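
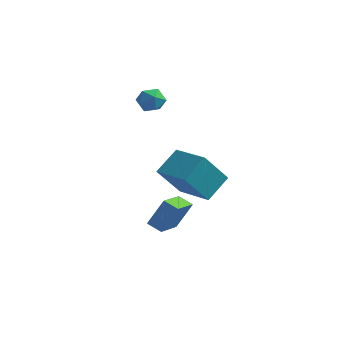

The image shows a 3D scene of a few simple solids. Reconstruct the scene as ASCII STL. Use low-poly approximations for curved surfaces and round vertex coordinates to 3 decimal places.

solid 
facet normal -0.866 0.455 -0.205
outer loop
vertex -1.482 2.334 0.208
vertex -0.681 3.144 -1.375
vertex -1.926 1.105 -0.645
endloop
endfacet
facet normal -0.411 -0.415 0.812
outer loop
vertex -0.159 0.176 -0.225
vertex -1.482 2.334 0.208
vertex -1.926 1.105 -0.645
endloop
endfacet
facet normal -0.866 0.455 -0.205
outer loop
vertex -1.926 1.105 -0.645
vertex -0.681 3.144 -1.375
vertex -1.125 1.915 -2.227
endloop
endfacet
facet normal -0.284 -0.787 -0.547
outer loop
vertex -1.125 1.915 -2.227
vertex -0.159 0.176 -0.225
vertex -1.926 1.105 -0.645
endloop
endfacet
facet normal 0.284 0.788 0.547
outer loop
vertex -1.482 2.334 0.208
vertex 1.086 2.215 -0.955
vertex -0.681 3.144 -1.375
endloop
endfacet
facet normal -0.411 -0.415 0.812
outer loop
vertex 0.285 1.405 0.627
vertex -1.482 2.334 0.208
vertex -0.159 0.176 -0.225
endloop
endfacet
facet normal 0.284 0.787 0.547
outer loop
vertex 0.285 1.405 0.627
vertex 1.086 2.215 -0.955
vertex -1.482 2.334 0.208
endloop
endfacet
facet normal 0.411 0.414 -0.812
outer loop
vertex -0.681 3.144 -1.375
vertex 1.086 2.215 -0.955
vertex -1.125 1.915 -2.227
endloop
endfacet
facet normal -0.284 -0.787 -0.547
outer loop
vertex 0.642 0.986 -1.808
vertex -0.159 0.176 -0.225
vertex -1.125 1.915 -2.227
endloop
endfacet
facet normal 0.411 0.415 -0.812
outer loop
vertex -1.125 1.915 -2.227
vertex 1.086 2.215 -0.955
vertex 0.642 0.986 -1.808
endloop
endfacet
facet normal 0.866 -0.455 0.205
outer loop
vertex 0.642 0.986 -1.808
vertex 0.285 1.405 0.627
vertex -0.159 0.176 -0.225
endloop
endfacet
facet normal 0.866 -0.455 0.205
outer loop
vertex 1.086 2.215 -0.955
vertex 0.285 1.405 0.627
vertex 0.642 0.986 -1.808
endloop
endfacet
facet normal -0.379 -0.338 -0.861
outer loop
vertex -1.411 0.437 -4.129
vertex -2.169 0.571 -3.848
vertex -1.367 2.059 -4.785
endloop
endfacet
facet normal 0.925 -0.164 -0.343
outer loop
vertex -0.771 2.589 -3.432
vertex -1.411 0.437 -4.129
vertex -1.367 2.059 -4.785
endloop
endfacet
facet normal -0.380 -0.337 -0.861
outer loop
vertex -1.367 2.059 -4.785
vertex -2.169 0.571 -3.848
vertex -2.125 2.193 -4.503
endloop
endfacet
facet normal 0.025 0.927 -0.374
outer loop
vertex -2.125 2.193 -4.503
vertex -0.771 2.589 -3.432
vertex -1.367 2.059 -4.785
endloop
endfacet
facet normal -0.025 -0.927 0.374
outer loop
vertex -1.411 0.437 -4.129
vertex -1.573 1.101 -2.495
vertex -2.169 0.571 -3.848
endloop
endfacet
facet normal 0.925 -0.164 -0.343
outer loop
vertex -0.815 0.967 -2.777
vertex -1.411 0.437 -4.129
vertex -0.771 2.589 -3.432
endloop
endfacet
facet normal -0.025 -0.927 0.374
outer loop
vertex -0.815 0.967 -2.777
vertex -1.573 1.101 -2.495
vertex -1.411 0.437 -4.129
endloop
endfacet
facet normal -0.925 0.164 0.343
outer loop
vertex -2.169 0.571 -3.848
vertex -1.573 1.101 -2.495
vertex -2.125 2.193 -4.503
endloop
endfacet
facet normal 0.025 0.927 -0.374
outer loop
vertex -1.529 2.723 -3.151
vertex -0.771 2.589 -3.432
vertex -2.125 2.193 -4.503
endloop
endfacet
facet normal -0.925 0.164 0.343
outer loop
vertex -2.125 2.193 -4.503
vertex -1.573 1.101 -2.495
vertex -1.529 2.723 -3.151
endloop
endfacet
facet normal 0.379 0.338 0.862
outer loop
vertex -1.529 2.723 -3.151
vertex -0.815 0.967 -2.777
vertex -0.771 2.589 -3.432
endloop
endfacet
facet normal 0.380 0.338 0.861
outer loop
vertex -1.573 1.101 -2.495
vertex -0.815 0.967 -2.777
vertex -1.529 2.723 -3.151
endloop
endfacet
facet normal -0.883 0.444 -0.152
outer loop
vertex -3.777 4.323 1.742
vertex -4.124 3.774 2.152
vertex -3.865 4.408 2.5
endloop
endfacet
facet normal -0.353 0.924 -0.145
outer loop
vertex -3.777 4.323 1.742
vertex -3.865 4.408 2.5
vertex -3.204 4.608 2.166
endloop
endfacet
facet normal 0.113 0.747 -0.655
outer loop
vertex -3.777 4.323 1.742
vertex -3.204 4.608 2.166
vertex -3.054 4.099 1.611
endloop
endfacet
facet normal -0.129 0.157 -0.979
outer loop
vertex -3.777 4.323 1.742
vertex -3.054 4.099 1.611
vertex -3.623 3.584 1.603
endloop
endfacet
facet normal -0.743 -0.029 -0.668
outer loop
vertex -3.777 4.323 1.742
vertex -3.623 3.584 1.603
vertex -4.124 3.774 2.152
endloop
endfacet
facet normal -0.020 0.874 0.485
outer loop
vertex -3.204 4.608 2.166
vertex -3.865 4.408 2.5
vertex -3.197 4.236 2.837
endloop
endfacet
facet normal -0.876 0.099 0.471
outer loop
vertex -3.865 4.408 2.5
vertex -4.124 3.774 2.152
vertex -3.766 3.721 2.829
endloop
endfacet
facet normal -0.651 -0.667 -0.363
outer loop
vertex -4.124 3.774 2.152
vertex -3.623 3.584 1.603
vertex -3.616 3.212 2.274
endloop
endfacet
facet normal 0.343 -0.365 -0.866
outer loop
vertex -3.623 3.584 1.603
vertex -3.054 4.099 1.611
vertex -2.955 3.412 1.94
endloop
endfacet
facet normal 0.733 0.588 -0.342
outer loop
vertex -3.054 4.099 1.611
vertex -3.204 4.608 2.166
vertex -2.696 4.046 2.288
endloop
endfacet
facet normal 0.129 -0.157 0.979
outer loop
vertex -3.043 3.497 2.698
vertex -3.197 4.236 2.837
vertex -3.766 3.721 2.829
endloop
endfacet
facet normal -0.113 -0.747 0.655
outer loop
vertex -3.043 3.497 2.698
vertex -3.766 3.721 2.829
vertex -3.616 3.212 2.274
endloop
endfacet
facet normal 0.353 -0.924 0.145
outer loop
vertex -3.043 3.497 2.698
vertex -3.616 3.212 2.274
vertex -2.955 3.412 1.94
endloop
endfacet
facet normal 0.883 -0.444 0.152
outer loop
vertex -3.043 3.497 2.698
vertex -2.955 3.412 1.94
vertex -2.696 4.046 2.288
endloop
endfacet
facet normal 0.743 0.029 0.668
outer loop
vertex -3.043 3.497 2.698
vertex -2.696 4.046 2.288
vertex -3.197 4.236 2.837
endloop
endfacet
facet normal -0.343 0.365 0.866
outer loop
vertex -3.766 3.721 2.829
vertex -3.197 4.236 2.837
vertex -3.865 4.408 2.5
endloop
endfacet
facet normal -0.733 -0.588 0.342
outer loop
vertex -3.616 3.212 2.274
vertex -3.766 3.721 2.829
vertex -4.124 3.774 2.152
endloop
endfacet
facet normal 0.020 -0.874 -0.485
outer loop
vertex -2.955 3.412 1.94
vertex -3.616 3.212 2.274
vertex -3.623 3.584 1.603
endloop
endfacet
facet normal 0.876 -0.099 -0.471
outer loop
vertex -2.696 4.046 2.288
vertex -2.955 3.412 1.94
vertex -3.054 4.099 1.611
endloop
endfacet
facet normal 0.651 0.667 0.363
outer loop
vertex -3.197 4.236 2.837
vertex -2.696 4.046 2.288
vertex -3.204 4.608 2.166
endloop
endfacet

endsolid


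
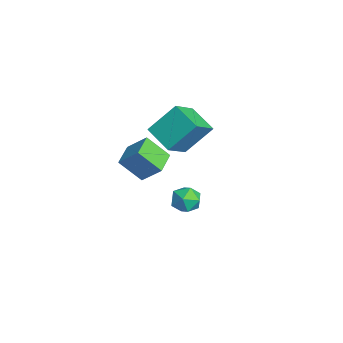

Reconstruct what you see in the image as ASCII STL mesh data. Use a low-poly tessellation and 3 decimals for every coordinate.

solid 
facet normal -0.593 0.580 -0.558
outer loop
vertex -4.736 2.384 1.869
vertex -3.376 3.133 1.202
vertex -4.698 0.997 0.388
endloop
endfacet
facet normal -0.805 -0.443 0.395
outer loop
vertex -3.624 -0.053 1.398
vertex -4.736 2.384 1.869
vertex -4.698 0.997 0.388
endloop
endfacet
facet normal -0.594 0.580 -0.558
outer loop
vertex -4.698 0.997 0.388
vertex -3.376 3.133 1.202
vertex -3.339 1.746 -0.279
endloop
endfacet
facet normal 0.018 -0.683 -0.730
outer loop
vertex -3.339 1.746 -0.279
vertex -3.624 -0.053 1.398
vertex -4.698 0.997 0.388
endloop
endfacet
facet normal -0.018 0.683 0.730
outer loop
vertex -4.736 2.384 1.869
vertex -2.302 2.083 2.212
vertex -3.376 3.133 1.202
endloop
endfacet
facet normal -0.804 -0.443 0.395
outer loop
vertex -3.661 1.334 2.879
vertex -4.736 2.384 1.869
vertex -3.624 -0.053 1.398
endloop
endfacet
facet normal -0.018 0.683 0.730
outer loop
vertex -3.661 1.334 2.879
vertex -2.302 2.083 2.212
vertex -4.736 2.384 1.869
endloop
endfacet
facet normal 0.805 0.443 -0.395
outer loop
vertex -3.376 3.133 1.202
vertex -2.302 2.083 2.212
vertex -3.339 1.746 -0.279
endloop
endfacet
facet normal 0.018 -0.683 -0.730
outer loop
vertex -2.264 0.696 0.731
vertex -3.624 -0.053 1.398
vertex -3.339 1.746 -0.279
endloop
endfacet
facet normal 0.804 0.444 -0.395
outer loop
vertex -3.339 1.746 -0.279
vertex -2.302 2.083 2.212
vertex -2.264 0.696 0.731
endloop
endfacet
facet normal 0.593 -0.580 0.558
outer loop
vertex -2.264 0.696 0.731
vertex -3.661 1.334 2.879
vertex -3.624 -0.053 1.398
endloop
endfacet
facet normal 0.594 -0.580 0.558
outer loop
vertex -2.302 2.083 2.212
vertex -3.661 1.334 2.879
vertex -2.264 0.696 0.731
endloop
endfacet
facet normal -0.970 -0.117 -0.211
outer loop
vertex 1.783 0.896 0.029
vertex 1.826 0.112 0.265
vertex 1.637 0.695 0.81
endloop
endfacet
facet normal -0.832 0.555 -0.013
outer loop
vertex 1.783 0.896 0.029
vertex 1.637 0.695 0.81
vertex 2.083 1.36 0.635
endloop
endfacet
facet normal -0.342 0.820 -0.459
outer loop
vertex 1.783 0.896 0.029
vertex 2.083 1.36 0.635
vertex 2.548 1.189 -0.018
endloop
endfacet
facet normal -0.177 0.312 -0.934
outer loop
vertex 1.783 0.896 0.029
vertex 2.548 1.189 -0.018
vertex 2.39 0.417 -0.246
endloop
endfacet
facet normal -0.564 -0.266 -0.782
outer loop
vertex 1.783 0.896 0.029
vertex 2.39 0.417 -0.246
vertex 1.826 0.112 0.265
endloop
endfacet
facet normal -0.549 0.537 0.641
outer loop
vertex 2.083 1.36 0.635
vertex 1.637 0.695 0.81
vertex 2.31 0.863 1.246
endloop
endfacet
facet normal -0.773 -0.549 0.319
outer loop
vertex 1.637 0.695 0.81
vertex 1.826 0.112 0.265
vertex 2.152 0.091 1.018
endloop
endfacet
facet normal -0.116 -0.791 -0.600
outer loop
vertex 1.826 0.112 0.265
vertex 2.39 0.417 -0.246
vertex 2.617 -0.08 0.365
endloop
endfacet
facet normal 0.512 0.145 -0.847
outer loop
vertex 2.39 0.417 -0.246
vertex 2.548 1.189 -0.018
vertex 3.063 0.585 0.19
endloop
endfacet
facet normal 0.245 0.966 -0.079
outer loop
vertex 2.548 1.189 -0.018
vertex 2.083 1.36 0.635
vertex 2.874 1.168 0.735
endloop
endfacet
facet normal 0.177 -0.312 0.934
outer loop
vertex 2.917 0.384 0.971
vertex 2.31 0.863 1.246
vertex 2.152 0.091 1.018
endloop
endfacet
facet normal 0.342 -0.820 0.459
outer loop
vertex 2.917 0.384 0.971
vertex 2.152 0.091 1.018
vertex 2.617 -0.08 0.365
endloop
endfacet
facet normal 0.832 -0.555 0.013
outer loop
vertex 2.917 0.384 0.971
vertex 2.617 -0.08 0.365
vertex 3.063 0.585 0.19
endloop
endfacet
facet normal 0.970 0.117 0.211
outer loop
vertex 2.917 0.384 0.971
vertex 3.063 0.585 0.19
vertex 2.874 1.168 0.735
endloop
endfacet
facet normal 0.564 0.266 0.782
outer loop
vertex 2.917 0.384 0.971
vertex 2.874 1.168 0.735
vertex 2.31 0.863 1.246
endloop
endfacet
facet normal -0.512 -0.145 0.847
outer loop
vertex 2.152 0.091 1.018
vertex 2.31 0.863 1.246
vertex 1.637 0.695 0.81
endloop
endfacet
facet normal -0.245 -0.966 0.079
outer loop
vertex 2.617 -0.08 0.365
vertex 2.152 0.091 1.018
vertex 1.826 0.112 0.265
endloop
endfacet
facet normal 0.549 -0.537 -0.641
outer loop
vertex 3.063 0.585 0.19
vertex 2.617 -0.08 0.365
vertex 2.39 0.417 -0.246
endloop
endfacet
facet normal 0.773 0.549 -0.319
outer loop
vertex 2.874 1.168 0.735
vertex 3.063 0.585 0.19
vertex 2.548 1.189 -0.018
endloop
endfacet
facet normal 0.116 0.791 0.600
outer loop
vertex 2.31 0.863 1.246
vertex 2.874 1.168 0.735
vertex 2.083 1.36 0.635
endloop
endfacet
facet normal -0.878 0.460 0.135
outer loop
vertex -4.829 -0.855 -0.585
vertex -4.223 0.01 0.409
vertex -4.443 0.224 -1.758
endloop
endfacet
facet normal -0.418 -0.596 -0.686
outer loop
vertex -3.197 -0.43 -1.949
vertex -4.829 -0.855 -0.585
vertex -4.443 0.224 -1.758
endloop
endfacet
facet normal -0.877 0.461 0.135
outer loop
vertex -4.443 0.224 -1.758
vertex -4.223 0.01 0.409
vertex -3.837 1.088 -0.764
endloop
endfacet
facet normal 0.236 0.658 -0.715
outer loop
vertex -3.837 1.088 -0.764
vertex -3.197 -0.43 -1.949
vertex -4.443 0.224 -1.758
endloop
endfacet
facet normal -0.235 -0.658 0.716
outer loop
vertex -4.829 -0.855 -0.585
vertex -2.977 -0.644 0.218
vertex -4.223 0.01 0.409
endloop
endfacet
facet normal -0.418 -0.596 -0.686
outer loop
vertex -3.583 -1.508 -0.776
vertex -4.829 -0.855 -0.585
vertex -3.197 -0.43 -1.949
endloop
endfacet
facet normal -0.235 -0.658 0.715
outer loop
vertex -3.583 -1.508 -0.776
vertex -2.977 -0.644 0.218
vertex -4.829 -0.855 -0.585
endloop
endfacet
facet normal 0.418 0.596 0.685
outer loop
vertex -4.223 0.01 0.409
vertex -2.977 -0.644 0.218
vertex -3.837 1.088 -0.764
endloop
endfacet
facet normal 0.235 0.658 -0.716
outer loop
vertex -2.591 0.435 -0.955
vertex -3.197 -0.43 -1.949
vertex -3.837 1.088 -0.764
endloop
endfacet
facet normal 0.418 0.596 0.686
outer loop
vertex -3.837 1.088 -0.764
vertex -2.977 -0.644 0.218
vertex -2.591 0.435 -0.955
endloop
endfacet
facet normal 0.877 -0.460 -0.134
outer loop
vertex -2.591 0.435 -0.955
vertex -3.583 -1.508 -0.776
vertex -3.197 -0.43 -1.949
endloop
endfacet
facet normal 0.877 -0.460 -0.135
outer loop
vertex -2.977 -0.644 0.218
vertex -3.583 -1.508 -0.776
vertex -2.591 0.435 -0.955
endloop
endfacet

endsolid


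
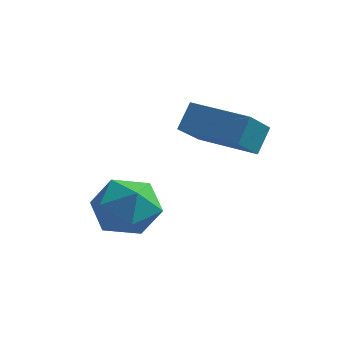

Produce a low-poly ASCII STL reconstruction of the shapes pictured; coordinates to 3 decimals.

solid 
facet normal -0.911 0.353 -0.211
outer loop
vertex -0.215 -0.919 -2.929
vertex -0.686 -1.599 -2.032
vertex -0.3 -0.465 -1.801
endloop
endfacet
facet normal -0.410 0.835 -0.367
outer loop
vertex -0.215 -0.919 -2.929
vertex -0.3 -0.465 -1.801
vertex 0.703 -0.265 -2.465
endloop
endfacet
facet normal 0.038 0.542 -0.839
outer loop
vertex -0.215 -0.919 -2.929
vertex 0.703 -0.265 -2.465
vertex 0.938 -1.275 -3.107
endloop
endfacet
facet normal -0.188 -0.120 -0.975
outer loop
vertex -0.215 -0.919 -2.929
vertex 0.938 -1.275 -3.107
vertex 0.08 -2.1 -2.84
endloop
endfacet
facet normal -0.774 -0.238 -0.587
outer loop
vertex -0.215 -0.919 -2.929
vertex 0.08 -2.1 -2.84
vertex -0.686 -1.599 -2.032
endloop
endfacet
facet normal -0.042 0.972 0.229
outer loop
vertex 0.703 -0.265 -2.465
vertex -0.3 -0.465 -1.801
vertex 0.8 -0.54 -1.28
endloop
endfacet
facet normal -0.855 0.193 0.482
outer loop
vertex -0.3 -0.465 -1.801
vertex -0.686 -1.599 -2.032
vertex -0.058 -1.365 -1.013
endloop
endfacet
facet normal -0.632 -0.764 -0.126
outer loop
vertex -0.686 -1.599 -2.032
vertex 0.08 -2.1 -2.84
vertex 0.177 -2.375 -1.655
endloop
endfacet
facet normal 0.318 -0.575 -0.754
outer loop
vertex 0.08 -2.1 -2.84
vertex 0.938 -1.275 -3.107
vertex 1.18 -2.175 -2.319
endloop
endfacet
facet normal 0.682 0.499 -0.535
outer loop
vertex 0.938 -1.275 -3.107
vertex 0.703 -0.265 -2.465
vertex 1.566 -1.041 -2.088
endloop
endfacet
facet normal 0.188 0.120 0.975
outer loop
vertex 1.095 -1.721 -1.191
vertex 0.8 -0.54 -1.28
vertex -0.058 -1.365 -1.013
endloop
endfacet
facet normal -0.038 -0.542 0.839
outer loop
vertex 1.095 -1.721 -1.191
vertex -0.058 -1.365 -1.013
vertex 0.177 -2.375 -1.655
endloop
endfacet
facet normal 0.410 -0.835 0.367
outer loop
vertex 1.095 -1.721 -1.191
vertex 0.177 -2.375 -1.655
vertex 1.18 -2.175 -2.319
endloop
endfacet
facet normal 0.911 -0.353 0.211
outer loop
vertex 1.095 -1.721 -1.191
vertex 1.18 -2.175 -2.319
vertex 1.566 -1.041 -2.088
endloop
endfacet
facet normal 0.774 0.238 0.587
outer loop
vertex 1.095 -1.721 -1.191
vertex 1.566 -1.041 -2.088
vertex 0.8 -0.54 -1.28
endloop
endfacet
facet normal -0.318 0.575 0.754
outer loop
vertex -0.058 -1.365 -1.013
vertex 0.8 -0.54 -1.28
vertex -0.3 -0.465 -1.801
endloop
endfacet
facet normal -0.682 -0.499 0.535
outer loop
vertex 0.177 -2.375 -1.655
vertex -0.058 -1.365 -1.013
vertex -0.686 -1.599 -2.032
endloop
endfacet
facet normal 0.042 -0.972 -0.229
outer loop
vertex 1.18 -2.175 -2.319
vertex 0.177 -2.375 -1.655
vertex 0.08 -2.1 -2.84
endloop
endfacet
facet normal 0.855 -0.193 -0.482
outer loop
vertex 1.566 -1.041 -2.088
vertex 1.18 -2.175 -2.319
vertex 0.938 -1.275 -3.107
endloop
endfacet
facet normal 0.632 0.764 0.126
outer loop
vertex 0.8 -0.54 -1.28
vertex 1.566 -1.041 -2.088
vertex 0.703 -0.265 -2.465
endloop
endfacet
facet normal -0.993 -0.030 0.117
outer loop
vertex 1.542 -0.167 1.027
vertex 1.635 0.433 1.969
vertex 1.38 1.386 0.054
endloop
endfacet
facet normal -0.084 -0.535 -0.840
outer loop
vertex 3.425 1.447 -0.189
vertex 1.542 -0.167 1.027
vertex 1.38 1.386 0.054
endloop
endfacet
facet normal -0.993 -0.030 0.117
outer loop
vertex 1.38 1.386 0.054
vertex 1.635 0.433 1.969
vertex 1.473 1.986 0.995
endloop
endfacet
facet normal -0.088 0.844 -0.529
outer loop
vertex 1.473 1.986 0.995
vertex 3.425 1.447 -0.189
vertex 1.38 1.386 0.054
endloop
endfacet
facet normal 0.088 -0.844 0.529
outer loop
vertex 1.542 -0.167 1.027
vertex 3.68 0.494 1.726
vertex 1.635 0.433 1.969
endloop
endfacet
facet normal -0.083 -0.536 -0.840
outer loop
vertex 3.587 -0.106 0.785
vertex 1.542 -0.167 1.027
vertex 3.425 1.447 -0.189
endloop
endfacet
facet normal 0.088 -0.844 0.529
outer loop
vertex 3.587 -0.106 0.785
vertex 3.68 0.494 1.726
vertex 1.542 -0.167 1.027
endloop
endfacet
facet normal 0.084 0.536 0.840
outer loop
vertex 1.635 0.433 1.969
vertex 3.68 0.494 1.726
vertex 1.473 1.986 0.995
endloop
endfacet
facet normal -0.088 0.844 -0.529
outer loop
vertex 3.518 2.047 0.753
vertex 3.425 1.447 -0.189
vertex 1.473 1.986 0.995
endloop
endfacet
facet normal 0.083 0.535 0.841
outer loop
vertex 1.473 1.986 0.995
vertex 3.68 0.494 1.726
vertex 3.518 2.047 0.753
endloop
endfacet
facet normal 0.993 0.030 -0.117
outer loop
vertex 3.518 2.047 0.753
vertex 3.587 -0.106 0.785
vertex 3.425 1.447 -0.189
endloop
endfacet
facet normal 0.993 0.030 -0.117
outer loop
vertex 3.68 0.494 1.726
vertex 3.587 -0.106 0.785
vertex 3.518 2.047 0.753
endloop
endfacet

endsolid


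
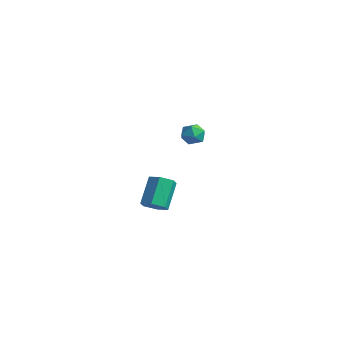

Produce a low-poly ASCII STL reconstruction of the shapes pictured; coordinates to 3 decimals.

solid 
facet normal 0.326 -0.540 -0.775
outer loop
vertex -2.653 -1.068 -3.698
vertex -3.352 -1.219 -3.887
vertex -3.016 -0.62 -4.163
endloop
endfacet
facet normal 0.809 0.584 -0.068
outer loop
vertex -2.653 -1.068 -3.698
vertex -3.016 -0.62 -4.163
vertex -3.228 -0.111 -2.325
endloop
endfacet
facet normal 0.809 0.584 -0.068
outer loop
vertex -3.228 -0.111 -2.325
vertex -3.016 -0.62 -4.163
vertex -3.591 0.337 -2.79
endloop
endfacet
facet normal -0.324 0.542 0.775
outer loop
vertex -3.228 -0.111 -2.325
vertex -3.591 0.337 -2.79
vertex -3.928 -0.261 -2.513
endloop
endfacet
facet normal 0.325 -0.540 -0.776
outer loop
vertex -3.016 -0.62 -4.163
vertex -3.352 -1.219 -3.887
vertex -3.715 -0.771 -4.351
endloop
endfacet
facet normal -0.021 0.816 -0.578
outer loop
vertex -3.016 -0.62 -4.163
vertex -3.715 -0.771 -4.351
vertex -3.591 0.337 -2.79
endloop
endfacet
facet normal -0.021 0.816 -0.578
outer loop
vertex -3.591 0.337 -2.79
vertex -3.715 -0.771 -4.351
vertex -4.29 0.186 -2.978
endloop
endfacet
facet normal -0.325 0.542 0.775
outer loop
vertex -3.591 0.337 -2.79
vertex -4.29 0.186 -2.978
vertex -3.928 -0.261 -2.513
endloop
endfacet
facet normal 0.324 -0.541 -0.776
outer loop
vertex -3.715 -0.771 -4.351
vertex -3.352 -1.219 -3.887
vertex -4.052 -1.369 -4.075
endloop
endfacet
facet normal -0.829 0.232 -0.509
outer loop
vertex -3.715 -0.771 -4.351
vertex -4.052 -1.369 -4.075
vertex -4.29 0.186 -2.978
endloop
endfacet
facet normal -0.829 0.232 -0.509
outer loop
vertex -4.29 0.186 -2.978
vertex -4.052 -1.369 -4.075
vertex -4.627 -0.412 -2.702
endloop
endfacet
facet normal -0.326 0.542 0.775
outer loop
vertex -4.29 0.186 -2.978
vertex -4.627 -0.412 -2.702
vertex -3.928 -0.261 -2.513
endloop
endfacet
facet normal 0.324 -0.542 -0.775
outer loop
vertex -4.052 -1.369 -4.075
vertex -3.352 -1.219 -3.887
vertex -3.689 -1.817 -3.61
endloop
endfacet
facet normal -0.809 -0.584 0.068
outer loop
vertex -4.052 -1.369 -4.075
vertex -3.689 -1.817 -3.61
vertex -4.627 -0.412 -2.702
endloop
endfacet
facet normal -0.809 -0.584 0.068
outer loop
vertex -4.627 -0.412 -2.702
vertex -3.689 -1.817 -3.61
vertex -4.264 -0.86 -2.237
endloop
endfacet
facet normal -0.326 0.540 0.775
outer loop
vertex -4.627 -0.412 -2.702
vertex -4.264 -0.86 -2.237
vertex -3.928 -0.261 -2.513
endloop
endfacet
facet normal 0.325 -0.542 -0.775
outer loop
vertex -3.689 -1.817 -3.61
vertex -3.352 -1.219 -3.887
vertex -2.99 -1.666 -3.422
endloop
endfacet
facet normal 0.021 -0.816 0.578
outer loop
vertex -3.689 -1.817 -3.61
vertex -2.99 -1.666 -3.422
vertex -4.264 -0.86 -2.237
endloop
endfacet
facet normal 0.021 -0.816 0.578
outer loop
vertex -4.264 -0.86 -2.237
vertex -2.99 -1.666 -3.422
vertex -3.565 -0.709 -2.049
endloop
endfacet
facet normal -0.325 0.540 0.776
outer loop
vertex -4.264 -0.86 -2.237
vertex -3.565 -0.709 -2.049
vertex -3.928 -0.261 -2.513
endloop
endfacet
facet normal 0.326 -0.542 -0.775
outer loop
vertex -2.99 -1.666 -3.422
vertex -3.352 -1.219 -3.887
vertex -2.653 -1.068 -3.698
endloop
endfacet
facet normal 0.829 -0.232 0.509
outer loop
vertex -2.99 -1.666 -3.422
vertex -2.653 -1.068 -3.698
vertex -3.565 -0.709 -2.049
endloop
endfacet
facet normal 0.829 -0.232 0.509
outer loop
vertex -3.565 -0.709 -2.049
vertex -2.653 -1.068 -3.698
vertex -3.228 -0.111 -2.325
endloop
endfacet
facet normal -0.324 0.541 0.776
outer loop
vertex -3.565 -0.709 -2.049
vertex -3.228 -0.111 -2.325
vertex -3.928 -0.261 -2.513
endloop
endfacet
facet normal -0.993 -0.115 -0.039
outer loop
vertex 0.884 -2.179 3.01
vertex 0.966 -2.808 2.785
vertex 0.926 -2.69 3.446
endloop
endfacet
facet normal -0.809 0.341 0.478
outer loop
vertex 0.884 -2.179 3.01
vertex 0.926 -2.69 3.446
vertex 1.245 -2.111 3.573
endloop
endfacet
facet normal -0.445 0.878 0.179
outer loop
vertex 0.884 -2.179 3.01
vertex 1.245 -2.111 3.573
vertex 1.482 -1.872 2.99
endloop
endfacet
facet normal -0.403 0.752 -0.522
outer loop
vertex 0.884 -2.179 3.01
vertex 1.482 -1.872 2.99
vertex 1.309 -2.303 2.503
endloop
endfacet
facet normal -0.742 0.138 -0.656
outer loop
vertex 0.884 -2.179 3.01
vertex 1.309 -2.303 2.503
vertex 0.966 -2.808 2.785
endloop
endfacet
facet normal -0.373 0.002 0.928
outer loop
vertex 1.245 -2.111 3.573
vertex 0.926 -2.69 3.446
vertex 1.551 -2.697 3.697
endloop
endfacet
facet normal -0.668 -0.739 0.091
outer loop
vertex 0.926 -2.69 3.446
vertex 0.966 -2.808 2.785
vertex 1.378 -3.128 3.21
endloop
endfacet
facet normal -0.262 -0.329 -0.907
outer loop
vertex 0.966 -2.808 2.785
vertex 1.309 -2.303 2.503
vertex 1.615 -2.889 2.627
endloop
endfacet
facet normal 0.285 0.665 -0.690
outer loop
vertex 1.309 -2.303 2.503
vertex 1.482 -1.872 2.99
vertex 1.934 -2.31 2.754
endloop
endfacet
facet normal 0.217 0.869 0.444
outer loop
vertex 1.482 -1.872 2.99
vertex 1.245 -2.111 3.573
vertex 1.894 -2.192 3.415
endloop
endfacet
facet normal 0.403 -0.752 0.522
outer loop
vertex 1.976 -2.821 3.19
vertex 1.551 -2.697 3.697
vertex 1.378 -3.128 3.21
endloop
endfacet
facet normal 0.445 -0.878 -0.179
outer loop
vertex 1.976 -2.821 3.19
vertex 1.378 -3.128 3.21
vertex 1.615 -2.889 2.627
endloop
endfacet
facet normal 0.809 -0.341 -0.478
outer loop
vertex 1.976 -2.821 3.19
vertex 1.615 -2.889 2.627
vertex 1.934 -2.31 2.754
endloop
endfacet
facet normal 0.993 0.115 0.039
outer loop
vertex 1.976 -2.821 3.19
vertex 1.934 -2.31 2.754
vertex 1.894 -2.192 3.415
endloop
endfacet
facet normal 0.742 -0.138 0.656
outer loop
vertex 1.976 -2.821 3.19
vertex 1.894 -2.192 3.415
vertex 1.551 -2.697 3.697
endloop
endfacet
facet normal -0.285 -0.665 0.690
outer loop
vertex 1.378 -3.128 3.21
vertex 1.551 -2.697 3.697
vertex 0.926 -2.69 3.446
endloop
endfacet
facet normal -0.217 -0.869 -0.444
outer loop
vertex 1.615 -2.889 2.627
vertex 1.378 -3.128 3.21
vertex 0.966 -2.808 2.785
endloop
endfacet
facet normal 0.373 -0.002 -0.928
outer loop
vertex 1.934 -2.31 2.754
vertex 1.615 -2.889 2.627
vertex 1.309 -2.303 2.503
endloop
endfacet
facet normal 0.668 0.739 -0.091
outer loop
vertex 1.894 -2.192 3.415
vertex 1.934 -2.31 2.754
vertex 1.482 -1.872 2.99
endloop
endfacet
facet normal 0.262 0.329 0.907
outer loop
vertex 1.551 -2.697 3.697
vertex 1.894 -2.192 3.415
vertex 1.245 -2.111 3.573
endloop
endfacet

endsolid


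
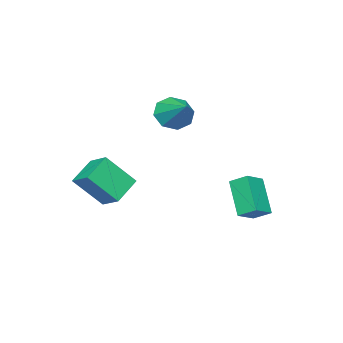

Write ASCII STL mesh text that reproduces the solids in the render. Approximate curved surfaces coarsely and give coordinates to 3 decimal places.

solid 
facet normal -0.426 -0.746 -0.511
outer loop
vertex -0.263 -0.365 0.72
vertex -0.483 -0.71 1.407
vertex -0.815 -0.179 0.909
endloop
endfacet
facet normal 0.130 0.870 -0.476
outer loop
vertex -0.263 -0.365 0.72
vertex -0.815 -0.179 0.909
vertex 0.123 0.35 2.133
endloop
endfacet
facet normal -0.427 -0.746 -0.511
outer loop
vertex -0.815 -0.179 0.909
vertex -0.483 -0.71 1.407
vertex -1.172 -0.304 1.39
endloop
endfacet
facet normal -0.416 0.906 -0.073
outer loop
vertex -0.815 -0.179 0.909
vertex -1.172 -0.304 1.39
vertex 0.123 0.35 2.133
endloop
endfacet
facet normal -0.427 -0.746 -0.511
outer loop
vertex -1.172 -0.304 1.39
vertex -0.483 -0.71 1.407
vertex -1.126 -0.667 1.881
endloop
endfacet
facet normal -0.603 0.614 0.510
outer loop
vertex -1.172 -0.304 1.39
vertex -1.126 -0.667 1.881
vertex 0.123 0.35 2.133
endloop
endfacet
facet normal -0.426 -0.747 -0.511
outer loop
vertex -1.126 -0.667 1.881
vertex -0.483 -0.71 1.407
vertex -0.703 -1.055 2.095
endloop
endfacet
facet normal -0.322 0.164 0.933
outer loop
vertex -1.126 -0.667 1.881
vertex -0.703 -1.055 2.095
vertex 0.123 0.35 2.133
endloop
endfacet
facet normal -0.426 -0.747 -0.511
outer loop
vertex -0.703 -1.055 2.095
vertex -0.483 -0.71 1.407
vertex -0.151 -1.241 1.906
endloop
endfacet
facet normal 0.264 -0.181 0.948
outer loop
vertex -0.703 -1.055 2.095
vertex -0.151 -1.241 1.906
vertex 0.123 0.35 2.133
endloop
endfacet
facet normal -0.426 -0.747 -0.511
outer loop
vertex -0.151 -1.241 1.906
vertex -0.483 -0.71 1.407
vertex 0.207 -1.115 1.424
endloop
endfacet
facet normal 0.810 -0.217 0.545
outer loop
vertex -0.151 -1.241 1.906
vertex 0.207 -1.115 1.424
vertex 0.123 0.35 2.133
endloop
endfacet
facet normal -0.426 -0.747 -0.510
outer loop
vertex 0.207 -1.115 1.424
vertex -0.483 -0.71 1.407
vertex 0.16 -0.753 0.933
endloop
endfacet
facet normal 0.996 0.076 -0.039
outer loop
vertex 0.207 -1.115 1.424
vertex 0.16 -0.753 0.933
vertex 0.123 0.35 2.133
endloop
endfacet
facet normal -0.427 -0.746 -0.511
outer loop
vertex 0.16 -0.753 0.933
vertex -0.483 -0.71 1.407
vertex -0.263 -0.365 0.72
endloop
endfacet
facet normal 0.715 0.526 -0.461
outer loop
vertex 0.16 -0.753 0.933
vertex -0.263 -0.365 0.72
vertex 0.123 0.35 2.133
endloop
endfacet
facet normal -0.389 -0.517 0.762
outer loop
vertex -1.247 1.245 -1.801
vertex -1.387 1.954 -1.392
vertex -2.134 1.307 -2.212
endloop
endfacet
facet normal 0.169 -0.854 -0.493
outer loop
vertex -1.473 2.186 -3.508
vertex -1.247 1.245 -1.801
vertex -2.134 1.307 -2.212
endloop
endfacet
facet normal -0.389 -0.517 0.762
outer loop
vertex -2.134 1.307 -2.212
vertex -1.387 1.954 -1.392
vertex -2.274 2.016 -1.803
endloop
endfacet
facet normal -0.906 0.063 -0.419
outer loop
vertex -2.274 2.016 -1.803
vertex -1.473 2.186 -3.508
vertex -2.134 1.307 -2.212
endloop
endfacet
facet normal 0.906 -0.063 0.419
outer loop
vertex -1.247 1.245 -1.801
vertex -0.726 2.833 -2.688
vertex -1.387 1.954 -1.392
endloop
endfacet
facet normal 0.169 -0.854 -0.493
outer loop
vertex -0.586 2.124 -3.097
vertex -1.247 1.245 -1.801
vertex -1.473 2.186 -3.508
endloop
endfacet
facet normal 0.906 -0.063 0.419
outer loop
vertex -0.586 2.124 -3.097
vertex -0.726 2.833 -2.688
vertex -1.247 1.245 -1.801
endloop
endfacet
facet normal -0.169 0.854 0.493
outer loop
vertex -1.387 1.954 -1.392
vertex -0.726 2.833 -2.688
vertex -2.274 2.016 -1.803
endloop
endfacet
facet normal -0.906 0.063 -0.419
outer loop
vertex -1.613 2.895 -3.099
vertex -1.473 2.186 -3.508
vertex -2.274 2.016 -1.803
endloop
endfacet
facet normal -0.169 0.854 0.493
outer loop
vertex -2.274 2.016 -1.803
vertex -0.726 2.833 -2.688
vertex -1.613 2.895 -3.099
endloop
endfacet
facet normal 0.389 0.517 -0.762
outer loop
vertex -1.613 2.895 -3.099
vertex -0.586 2.124 -3.097
vertex -1.473 2.186 -3.508
endloop
endfacet
facet normal 0.389 0.517 -0.762
outer loop
vertex -0.726 2.833 -2.688
vertex -0.586 2.124 -3.097
vertex -1.613 2.895 -3.099
endloop
endfacet
facet normal -0.863 -0.054 0.502
outer loop
vertex 2.629 -1.338 -0.034
vertex 1.879 -0.559 -1.241
vertex 2.424 -2.23 -0.483
endloop
endfacet
facet normal 0.462 -0.481 0.745
outer loop
vertex 3.521 -2.161 -1.119
vertex 2.629 -1.338 -0.034
vertex 2.424 -2.23 -0.483
endloop
endfacet
facet normal -0.864 -0.055 0.501
outer loop
vertex 2.424 -2.23 -0.483
vertex 1.879 -0.559 -1.241
vertex 1.675 -1.452 -1.69
endloop
endfacet
facet normal -0.200 -0.875 -0.440
outer loop
vertex 1.675 -1.452 -1.69
vertex 3.521 -2.161 -1.119
vertex 2.424 -2.23 -0.483
endloop
endfacet
facet normal 0.200 0.875 0.440
outer loop
vertex 2.629 -1.338 -0.034
vertex 2.976 -0.49 -1.877
vertex 1.879 -0.559 -1.241
endloop
endfacet
facet normal 0.463 -0.480 0.745
outer loop
vertex 3.725 -1.268 -0.67
vertex 2.629 -1.338 -0.034
vertex 3.521 -2.161 -1.119
endloop
endfacet
facet normal 0.200 0.875 0.440
outer loop
vertex 3.725 -1.268 -0.67
vertex 2.976 -0.49 -1.877
vertex 2.629 -1.338 -0.034
endloop
endfacet
facet normal -0.462 0.480 -0.745
outer loop
vertex 1.879 -0.559 -1.241
vertex 2.976 -0.49 -1.877
vertex 1.675 -1.452 -1.69
endloop
endfacet
facet normal -0.200 -0.875 -0.441
outer loop
vertex 2.771 -1.382 -2.326
vertex 3.521 -2.161 -1.119
vertex 1.675 -1.452 -1.69
endloop
endfacet
facet normal -0.463 0.481 -0.745
outer loop
vertex 1.675 -1.452 -1.69
vertex 2.976 -0.49 -1.877
vertex 2.771 -1.382 -2.326
endloop
endfacet
facet normal 0.864 0.055 -0.501
outer loop
vertex 2.771 -1.382 -2.326
vertex 3.725 -1.268 -0.67
vertex 3.521 -2.161 -1.119
endloop
endfacet
facet normal 0.864 0.054 -0.501
outer loop
vertex 2.976 -0.49 -1.877
vertex 3.725 -1.268 -0.67
vertex 2.771 -1.382 -2.326
endloop
endfacet

endsolid


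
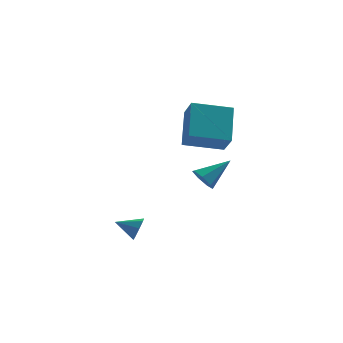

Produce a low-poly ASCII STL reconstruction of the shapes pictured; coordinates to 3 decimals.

solid 
facet normal 0.939 -0.119 -0.324
outer loop
vertex -0.4 -1.81 -1.525
vertex -0.608 -2.094 -2.023
vertex -0.484 -1.515 -1.877
endloop
endfacet
facet normal -0.177 0.733 0.657
outer loop
vertex -0.4 -1.81 -1.525
vertex -0.484 -1.515 -1.877
vertex -1.612 -1.966 -1.677
endloop
endfacet
facet normal 0.938 -0.119 -0.325
outer loop
vertex -0.484 -1.515 -1.877
vertex -0.608 -2.094 -2.023
vertex -0.641 -1.559 -2.314
endloop
endfacet
facet normal -0.365 0.930 0.038
outer loop
vertex -0.484 -1.515 -1.877
vertex -0.641 -1.559 -2.314
vertex -1.612 -1.966 -1.677
endloop
endfacet
facet normal 0.939 -0.118 -0.323
outer loop
vertex -0.641 -1.559 -2.314
vertex -0.608 -2.094 -2.023
vertex -0.778 -1.916 -2.582
endloop
endfacet
facet normal -0.596 0.616 -0.515
outer loop
vertex -0.641 -1.559 -2.314
vertex -0.778 -1.916 -2.582
vertex -1.612 -1.966 -1.677
endloop
endfacet
facet normal 0.939 -0.119 -0.324
outer loop
vertex -0.778 -1.916 -2.582
vertex -0.608 -2.094 -2.023
vertex -0.816 -2.377 -2.522
endloop
endfacet
facet normal -0.734 -0.028 -0.678
outer loop
vertex -0.778 -1.916 -2.582
vertex -0.816 -2.377 -2.522
vertex -1.612 -1.966 -1.677
endloop
endfacet
facet normal 0.939 -0.119 -0.324
outer loop
vertex -0.816 -2.377 -2.522
vertex -0.608 -2.094 -2.023
vertex -0.732 -2.673 -2.17
endloop
endfacet
facet normal -0.698 -0.621 -0.356
outer loop
vertex -0.816 -2.377 -2.522
vertex -0.732 -2.673 -2.17
vertex -1.612 -1.966 -1.677
endloop
endfacet
facet normal 0.938 -0.119 -0.324
outer loop
vertex -0.732 -2.673 -2.17
vertex -0.608 -2.094 -2.023
vertex -0.575 -2.629 -1.732
endloop
endfacet
facet normal -0.509 -0.819 0.265
outer loop
vertex -0.732 -2.673 -2.17
vertex -0.575 -2.629 -1.732
vertex -1.612 -1.966 -1.677
endloop
endfacet
facet normal 0.939 -0.118 -0.323
outer loop
vertex -0.575 -2.629 -1.732
vertex -0.608 -2.094 -2.023
vertex -0.438 -2.271 -1.465
endloop
endfacet
facet normal -0.278 -0.503 0.818
outer loop
vertex -0.575 -2.629 -1.732
vertex -0.438 -2.271 -1.465
vertex -1.612 -1.966 -1.677
endloop
endfacet
facet normal 0.939 -0.120 -0.324
outer loop
vertex -0.438 -2.271 -1.465
vertex -0.608 -2.094 -2.023
vertex -0.4 -1.81 -1.525
endloop
endfacet
facet normal -0.141 0.139 0.980
outer loop
vertex -0.438 -2.271 -1.465
vertex -0.4 -1.81 -1.525
vertex -1.612 -1.966 -1.677
endloop
endfacet
facet normal -0.967 -0.154 0.202
outer loop
vertex 1.44 3.355 3.356
vertex 1.102 4.274 2.441
vertex 1.371 1.889 1.91
endloop
endfacet
facet normal 0.252 -0.686 0.683
outer loop
vertex 3.238 2.186 1.519
vertex 1.44 3.355 3.356
vertex 1.371 1.889 1.91
endloop
endfacet
facet normal -0.967 -0.154 0.203
outer loop
vertex 1.371 1.889 1.91
vertex 1.102 4.274 2.441
vertex 1.033 2.807 0.995
endloop
endfacet
facet normal -0.034 -0.712 -0.702
outer loop
vertex 1.033 2.807 0.995
vertex 3.238 2.186 1.519
vertex 1.371 1.889 1.91
endloop
endfacet
facet normal 0.034 0.711 0.702
outer loop
vertex 1.44 3.355 3.356
vertex 2.969 4.571 2.05
vertex 1.102 4.274 2.441
endloop
endfacet
facet normal 0.252 -0.685 0.683
outer loop
vertex 3.307 3.653 2.965
vertex 1.44 3.355 3.356
vertex 3.238 2.186 1.519
endloop
endfacet
facet normal 0.033 0.712 0.702
outer loop
vertex 3.307 3.653 2.965
vertex 2.969 4.571 2.05
vertex 1.44 3.355 3.356
endloop
endfacet
facet normal -0.252 0.685 -0.683
outer loop
vertex 1.102 4.274 2.441
vertex 2.969 4.571 2.05
vertex 1.033 2.807 0.995
endloop
endfacet
facet normal -0.033 -0.711 -0.702
outer loop
vertex 2.9 3.105 0.604
vertex 3.238 2.186 1.519
vertex 1.033 2.807 0.995
endloop
endfacet
facet normal -0.252 0.685 -0.683
outer loop
vertex 1.033 2.807 0.995
vertex 2.969 4.571 2.05
vertex 2.9 3.105 0.604
endloop
endfacet
facet normal 0.967 0.154 -0.202
outer loop
vertex 2.9 3.105 0.604
vertex 3.307 3.653 2.965
vertex 3.238 2.186 1.519
endloop
endfacet
facet normal 0.967 0.154 -0.203
outer loop
vertex 2.969 4.571 2.05
vertex 3.307 3.653 2.965
vertex 2.9 3.105 0.604
endloop
endfacet
facet normal -0.739 -0.379 -0.556
outer loop
vertex 2.404 3.247 -1.891
vertex 1.939 3.4 -1.377
vertex 2.143 3.804 -1.924
endloop
endfacet
facet normal 0.752 0.318 -0.578
outer loop
vertex 2.404 3.247 -1.891
vertex 2.143 3.804 -1.924
vertex 3.181 4.04 -0.443
endloop
endfacet
facet normal -0.739 -0.380 -0.556
outer loop
vertex 2.143 3.804 -1.924
vertex 1.939 3.4 -1.377
vertex 1.728 4.057 -1.546
endloop
endfacet
facet normal 0.258 0.910 -0.326
outer loop
vertex 2.143 3.804 -1.924
vertex 1.728 4.057 -1.546
vertex 3.181 4.04 -0.443
endloop
endfacet
facet normal -0.740 -0.380 -0.555
outer loop
vertex 1.728 4.057 -1.546
vertex 1.939 3.4 -1.377
vertex 1.472 3.816 -1.04
endloop
endfacet
facet normal -0.232 0.919 0.320
outer loop
vertex 1.728 4.057 -1.546
vertex 1.472 3.816 -1.04
vertex 3.181 4.04 -0.443
endloop
endfacet
facet normal -0.740 -0.381 -0.555
outer loop
vertex 1.472 3.816 -1.04
vertex 1.939 3.4 -1.377
vertex 1.568 3.262 -0.788
endloop
endfacet
facet normal -0.350 0.337 0.874
outer loop
vertex 1.472 3.816 -1.04
vertex 1.568 3.262 -0.788
vertex 3.181 4.04 -0.443
endloop
endfacet
facet normal -0.740 -0.381 -0.555
outer loop
vertex 1.568 3.262 -0.788
vertex 1.939 3.4 -1.377
vertex 1.943 2.812 -0.979
endloop
endfacet
facet normal -0.006 -0.395 0.919
outer loop
vertex 1.568 3.262 -0.788
vertex 1.943 2.812 -0.979
vertex 3.181 4.04 -0.443
endloop
endfacet
facet normal -0.740 -0.381 -0.555
outer loop
vertex 1.943 2.812 -0.979
vertex 1.939 3.4 -1.377
vertex 2.315 2.805 -1.47
endloop
endfacet
facet normal 0.541 -0.729 0.420
outer loop
vertex 1.943 2.812 -0.979
vertex 2.315 2.805 -1.47
vertex 3.181 4.04 -0.443
endloop
endfacet
facet normal -0.739 -0.380 -0.556
outer loop
vertex 2.315 2.805 -1.47
vertex 1.939 3.4 -1.377
vertex 2.404 3.247 -1.891
endloop
endfacet
facet normal 0.878 -0.411 -0.246
outer loop
vertex 2.315 2.805 -1.47
vertex 2.404 3.247 -1.891
vertex 3.181 4.04 -0.443
endloop
endfacet

endsolid


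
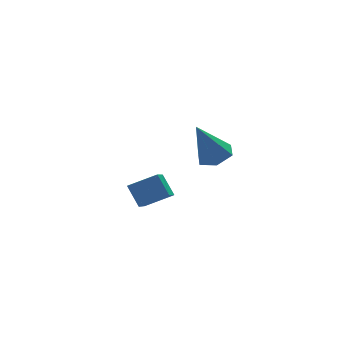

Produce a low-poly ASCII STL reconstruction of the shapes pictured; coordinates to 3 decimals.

solid 
facet normal -0.881 0.230 -0.413
outer loop
vertex -1.028 1.353 -2.23
vertex -1.24 2.124 -1.349
vertex -0.253 2.637 -3.169
endloop
endfacet
facet normal 0.178 -0.649 -0.740
outer loop
vertex 0.98 2.316 -2.591
vertex -1.028 1.353 -2.23
vertex -0.253 2.637 -3.169
endloop
endfacet
facet normal -0.881 0.230 -0.413
outer loop
vertex -0.253 2.637 -3.169
vertex -1.24 2.124 -1.349
vertex -0.465 3.409 -2.288
endloop
endfacet
facet normal 0.438 0.726 -0.531
outer loop
vertex -0.465 3.409 -2.288
vertex 0.98 2.316 -2.591
vertex -0.253 2.637 -3.169
endloop
endfacet
facet normal -0.438 -0.726 0.530
outer loop
vertex -1.028 1.353 -2.23
vertex -0.007 1.803 -0.771
vertex -1.24 2.124 -1.349
endloop
endfacet
facet normal 0.178 -0.648 -0.740
outer loop
vertex 0.205 1.031 -1.652
vertex -1.028 1.353 -2.23
vertex 0.98 2.316 -2.591
endloop
endfacet
facet normal -0.438 -0.726 0.530
outer loop
vertex 0.205 1.031 -1.652
vertex -0.007 1.803 -0.771
vertex -1.028 1.353 -2.23
endloop
endfacet
facet normal -0.178 0.648 0.740
outer loop
vertex -1.24 2.124 -1.349
vertex -0.007 1.803 -0.771
vertex -0.465 3.409 -2.288
endloop
endfacet
facet normal 0.438 0.726 -0.530
outer loop
vertex 0.768 3.087 -1.71
vertex 0.98 2.316 -2.591
vertex -0.465 3.409 -2.288
endloop
endfacet
facet normal -0.178 0.649 0.740
outer loop
vertex -0.465 3.409 -2.288
vertex -0.007 1.803 -0.771
vertex 0.768 3.087 -1.71
endloop
endfacet
facet normal 0.881 -0.230 0.413
outer loop
vertex 0.768 3.087 -1.71
vertex 0.205 1.031 -1.652
vertex 0.98 2.316 -2.591
endloop
endfacet
facet normal 0.881 -0.230 0.413
outer loop
vertex -0.007 1.803 -0.771
vertex 0.205 1.031 -1.652
vertex 0.768 3.087 -1.71
endloop
endfacet
facet normal 0.416 -0.022 -0.909
outer loop
vertex 1.941 -1.248 2.266
vertex 1.203 -1.372 1.931
vertex 1.481 -0.608 2.04
endloop
endfacet
facet normal 0.532 0.595 0.602
outer loop
vertex 1.941 -1.248 2.266
vertex 1.481 -0.608 2.04
vertex 0.377 -1.328 3.729
endloop
endfacet
facet normal 0.417 -0.022 -0.908
outer loop
vertex 1.481 -0.608 2.04
vertex 1.203 -1.372 1.931
vertex 0.743 -0.732 1.704
endloop
endfacet
facet normal -0.262 0.938 0.229
outer loop
vertex 1.481 -0.608 2.04
vertex 0.743 -0.732 1.704
vertex 0.377 -1.328 3.729
endloop
endfacet
facet normal 0.417 -0.022 -0.908
outer loop
vertex 0.743 -0.732 1.704
vertex 1.203 -1.372 1.931
vertex 0.465 -1.496 1.595
endloop
endfacet
facet normal -0.935 0.350 -0.066
outer loop
vertex 0.743 -0.732 1.704
vertex 0.465 -1.496 1.595
vertex 0.377 -1.328 3.729
endloop
endfacet
facet normal 0.417 -0.022 -0.908
outer loop
vertex 0.465 -1.496 1.595
vertex 1.203 -1.372 1.931
vertex 0.925 -2.136 1.822
endloop
endfacet
facet normal -0.814 -0.581 0.012
outer loop
vertex 0.465 -1.496 1.595
vertex 0.925 -2.136 1.822
vertex 0.377 -1.328 3.729
endloop
endfacet
facet normal 0.416 -0.022 -0.909
outer loop
vertex 0.925 -2.136 1.822
vertex 1.203 -1.372 1.931
vertex 1.663 -2.012 2.157
endloop
endfacet
facet normal -0.020 -0.923 0.385
outer loop
vertex 0.925 -2.136 1.822
vertex 1.663 -2.012 2.157
vertex 0.377 -1.328 3.729
endloop
endfacet
facet normal 0.416 -0.022 -0.909
outer loop
vertex 1.663 -2.012 2.157
vertex 1.203 -1.372 1.931
vertex 1.941 -1.248 2.266
endloop
endfacet
facet normal 0.653 -0.335 0.680
outer loop
vertex 1.663 -2.012 2.157
vertex 1.941 -1.248 2.266
vertex 0.377 -1.328 3.729
endloop
endfacet

endsolid


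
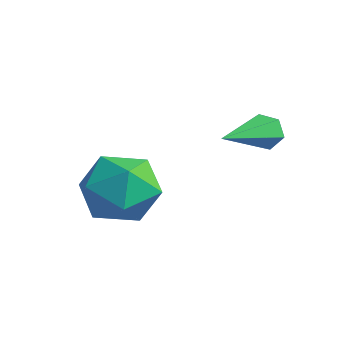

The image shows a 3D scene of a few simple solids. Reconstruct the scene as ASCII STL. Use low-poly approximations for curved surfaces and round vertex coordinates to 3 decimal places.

solid 
facet normal -0.363 0.882 -0.301
outer loop
vertex 1.883 0.117 2.878
vertex 1.589 0.162 3.364
vertex 2.119 0.369 3.332
endloop
endfacet
facet normal 0.895 -0.037 -0.445
outer loop
vertex 1.883 0.117 2.878
vertex 2.119 0.369 3.332
vertex 2.371 -1.742 4.016
endloop
endfacet
facet normal -0.363 0.881 -0.303
outer loop
vertex 2.119 0.369 3.332
vertex 1.589 0.162 3.364
vertex 1.825 0.415 3.818
endloop
endfacet
facet normal 0.838 0.256 0.482
outer loop
vertex 2.119 0.369 3.332
vertex 1.825 0.415 3.818
vertex 2.371 -1.742 4.016
endloop
endfacet
facet normal -0.362 0.882 -0.303
outer loop
vertex 1.825 0.415 3.818
vertex 1.589 0.162 3.364
vertex 1.294 0.208 3.85
endloop
endfacet
facet normal 0.022 0.097 0.995
outer loop
vertex 1.825 0.415 3.818
vertex 1.294 0.208 3.85
vertex 2.371 -1.742 4.016
endloop
endfacet
facet normal -0.361 0.882 -0.302
outer loop
vertex 1.294 0.208 3.85
vertex 1.589 0.162 3.364
vertex 1.058 -0.044 3.396
endloop
endfacet
facet normal -0.734 -0.356 0.579
outer loop
vertex 1.294 0.208 3.85
vertex 1.058 -0.044 3.396
vertex 2.371 -1.742 4.016
endloop
endfacet
facet normal -0.361 0.882 -0.302
outer loop
vertex 1.058 -0.044 3.396
vertex 1.589 0.162 3.364
vertex 1.353 -0.09 2.91
endloop
endfacet
facet normal -0.676 -0.650 -0.349
outer loop
vertex 1.058 -0.044 3.396
vertex 1.353 -0.09 2.91
vertex 2.371 -1.742 4.016
endloop
endfacet
facet normal -0.363 0.882 -0.301
outer loop
vertex 1.353 -0.09 2.91
vertex 1.589 0.162 3.364
vertex 1.883 0.117 2.878
endloop
endfacet
facet normal 0.139 -0.490 -0.860
outer loop
vertex 1.353 -0.09 2.91
vertex 1.883 0.117 2.878
vertex 2.371 -1.742 4.016
endloop
endfacet
facet normal 0.009 0.184 0.983
outer loop
vertex -0.603 -1.843 2.033
vertex -1.156 -2.888 2.234
vertex 0.042 -2.838 2.214
endloop
endfacet
facet normal 0.568 0.489 0.662
outer loop
vertex -0.603 -1.843 2.033
vertex 0.042 -2.838 2.214
vertex 0.366 -2.06 1.361
endloop
endfacet
facet normal 0.321 0.933 0.161
outer loop
vertex -0.603 -1.843 2.033
vertex 0.366 -2.06 1.361
vertex -0.631 -1.63 0.854
endloop
endfacet
facet normal -0.392 0.904 0.173
outer loop
vertex -0.603 -1.843 2.033
vertex -0.631 -1.63 0.854
vertex -1.572 -2.141 1.393
endloop
endfacet
facet normal -0.585 0.441 0.681
outer loop
vertex -0.603 -1.843 2.033
vertex -1.572 -2.141 1.393
vertex -1.156 -2.888 2.234
endloop
endfacet
facet normal 0.942 -0.024 0.336
outer loop
vertex 0.366 -2.06 1.361
vertex 0.042 -2.838 2.214
vertex 0.412 -3.239 1.147
endloop
endfacet
facet normal 0.036 -0.517 0.855
outer loop
vertex 0.042 -2.838 2.214
vertex -1.156 -2.888 2.234
vertex -0.529 -3.75 1.686
endloop
endfacet
facet normal -0.925 -0.103 0.366
outer loop
vertex -1.156 -2.888 2.234
vertex -1.572 -2.141 1.393
vertex -1.526 -3.32 1.179
endloop
endfacet
facet normal -0.612 0.647 -0.455
outer loop
vertex -1.572 -2.141 1.393
vertex -0.631 -1.63 0.854
vertex -1.202 -2.542 0.326
endloop
endfacet
facet normal 0.541 0.695 -0.474
outer loop
vertex -0.631 -1.63 0.854
vertex 0.366 -2.06 1.361
vertex -0.004 -2.492 0.306
endloop
endfacet
facet normal 0.392 -0.904 -0.173
outer loop
vertex -0.557 -3.537 0.507
vertex 0.412 -3.239 1.147
vertex -0.529 -3.75 1.686
endloop
endfacet
facet normal -0.321 -0.933 -0.161
outer loop
vertex -0.557 -3.537 0.507
vertex -0.529 -3.75 1.686
vertex -1.526 -3.32 1.179
endloop
endfacet
facet normal -0.568 -0.489 -0.662
outer loop
vertex -0.557 -3.537 0.507
vertex -1.526 -3.32 1.179
vertex -1.202 -2.542 0.326
endloop
endfacet
facet normal -0.009 -0.184 -0.983
outer loop
vertex -0.557 -3.537 0.507
vertex -1.202 -2.542 0.326
vertex -0.004 -2.492 0.306
endloop
endfacet
facet normal 0.585 -0.441 -0.681
outer loop
vertex -0.557 -3.537 0.507
vertex -0.004 -2.492 0.306
vertex 0.412 -3.239 1.147
endloop
endfacet
facet normal 0.612 -0.647 0.455
outer loop
vertex -0.529 -3.75 1.686
vertex 0.412 -3.239 1.147
vertex 0.042 -2.838 2.214
endloop
endfacet
facet normal -0.541 -0.695 0.474
outer loop
vertex -1.526 -3.32 1.179
vertex -0.529 -3.75 1.686
vertex -1.156 -2.888 2.234
endloop
endfacet
facet normal -0.942 0.024 -0.336
outer loop
vertex -1.202 -2.542 0.326
vertex -1.526 -3.32 1.179
vertex -1.572 -2.141 1.393
endloop
endfacet
facet normal -0.036 0.517 -0.855
outer loop
vertex -0.004 -2.492 0.306
vertex -1.202 -2.542 0.326
vertex -0.631 -1.63 0.854
endloop
endfacet
facet normal 0.925 0.103 -0.366
outer loop
vertex 0.412 -3.239 1.147
vertex -0.004 -2.492 0.306
vertex 0.366 -2.06 1.361
endloop
endfacet

endsolid


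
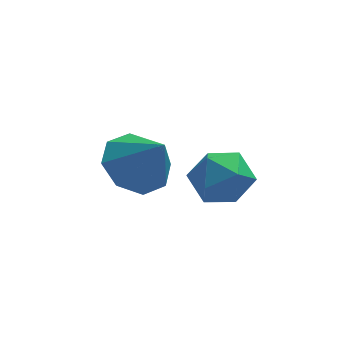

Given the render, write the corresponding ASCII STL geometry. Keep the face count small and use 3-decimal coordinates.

solid 
facet normal -0.705 0.702 -0.098
outer loop
vertex 3.376 -3.063 0.726
vertex 2.899 -3.466 1.274
vertex 3.437 -2.889 1.536
endloop
endfacet
facet normal -0.055 0.977 -0.206
outer loop
vertex 3.376 -3.063 0.726
vertex 3.437 -2.889 1.536
vertex 4.123 -2.948 1.071
endloop
endfacet
facet normal 0.248 0.620 -0.744
outer loop
vertex 3.376 -3.063 0.726
vertex 4.123 -2.948 1.071
vertex 4.009 -3.561 0.522
endloop
endfacet
facet normal -0.214 0.125 -0.969
outer loop
vertex 3.376 -3.063 0.726
vertex 4.009 -3.561 0.522
vertex 3.252 -3.881 0.648
endloop
endfacet
facet normal -0.803 0.176 -0.569
outer loop
vertex 3.376 -3.063 0.726
vertex 3.252 -3.881 0.648
vertex 2.899 -3.466 1.274
endloop
endfacet
facet normal 0.333 0.862 0.382
outer loop
vertex 4.123 -2.948 1.071
vertex 3.437 -2.889 1.536
vertex 4.108 -3.279 1.832
endloop
endfacet
facet normal -0.719 0.418 0.556
outer loop
vertex 3.437 -2.889 1.536
vertex 2.899 -3.466 1.274
vertex 3.351 -3.599 1.958
endloop
endfacet
facet normal -0.877 -0.435 -0.206
outer loop
vertex 2.899 -3.466 1.274
vertex 3.252 -3.881 0.648
vertex 3.237 -4.212 1.409
endloop
endfacet
facet normal 0.076 -0.516 -0.853
outer loop
vertex 3.252 -3.881 0.648
vertex 4.009 -3.561 0.522
vertex 3.923 -4.271 0.944
endloop
endfacet
facet normal 0.824 0.285 -0.489
outer loop
vertex 4.009 -3.561 0.522
vertex 4.123 -2.948 1.071
vertex 4.461 -3.694 1.206
endloop
endfacet
facet normal 0.214 -0.125 0.969
outer loop
vertex 3.984 -4.097 1.754
vertex 4.108 -3.279 1.832
vertex 3.351 -3.599 1.958
endloop
endfacet
facet normal -0.248 -0.620 0.744
outer loop
vertex 3.984 -4.097 1.754
vertex 3.351 -3.599 1.958
vertex 3.237 -4.212 1.409
endloop
endfacet
facet normal 0.055 -0.977 0.206
outer loop
vertex 3.984 -4.097 1.754
vertex 3.237 -4.212 1.409
vertex 3.923 -4.271 0.944
endloop
endfacet
facet normal 0.705 -0.702 0.098
outer loop
vertex 3.984 -4.097 1.754
vertex 3.923 -4.271 0.944
vertex 4.461 -3.694 1.206
endloop
endfacet
facet normal 0.803 -0.176 0.569
outer loop
vertex 3.984 -4.097 1.754
vertex 4.461 -3.694 1.206
vertex 4.108 -3.279 1.832
endloop
endfacet
facet normal -0.076 0.516 0.853
outer loop
vertex 3.351 -3.599 1.958
vertex 4.108 -3.279 1.832
vertex 3.437 -2.889 1.536
endloop
endfacet
facet normal -0.824 -0.285 0.489
outer loop
vertex 3.237 -4.212 1.409
vertex 3.351 -3.599 1.958
vertex 2.899 -3.466 1.274
endloop
endfacet
facet normal -0.333 -0.862 -0.382
outer loop
vertex 3.923 -4.271 0.944
vertex 3.237 -4.212 1.409
vertex 3.252 -3.881 0.648
endloop
endfacet
facet normal 0.719 -0.418 -0.556
outer loop
vertex 4.461 -3.694 1.206
vertex 3.923 -4.271 0.944
vertex 4.009 -3.561 0.522
endloop
endfacet
facet normal 0.877 0.435 0.206
outer loop
vertex 4.108 -3.279 1.832
vertex 4.461 -3.694 1.206
vertex 4.123 -2.948 1.071
endloop
endfacet
facet normal -0.442 0.416 -0.795
outer loop
vertex 2.441 -0.421 -0.002
vertex 1.914 -1.203 -0.118
vertex 1.813 -0.39 0.363
endloop
endfacet
facet normal 0.438 0.557 0.706
outer loop
vertex 2.441 -0.421 -0.002
vertex 1.813 -0.39 0.363
vertex 2.546 -1.797 1.018
endloop
endfacet
facet normal -0.441 0.416 -0.795
outer loop
vertex 1.813 -0.39 0.363
vertex 1.914 -1.203 -0.118
vertex 1.244 -0.835 0.446
endloop
endfacet
facet normal -0.143 0.355 0.924
outer loop
vertex 1.813 -0.39 0.363
vertex 1.244 -0.835 0.446
vertex 2.546 -1.797 1.018
endloop
endfacet
facet normal -0.441 0.416 -0.795
outer loop
vertex 1.244 -0.835 0.446
vertex 1.914 -1.203 -0.118
vertex 1.068 -1.496 0.198
endloop
endfacet
facet normal -0.505 -0.182 0.844
outer loop
vertex 1.244 -0.835 0.446
vertex 1.068 -1.496 0.198
vertex 2.546 -1.797 1.018
endloop
endfacet
facet normal -0.441 0.417 -0.795
outer loop
vertex 1.068 -1.496 0.198
vertex 1.914 -1.203 -0.118
vertex 1.387 -1.984 -0.235
endloop
endfacet
facet normal -0.435 -0.740 0.513
outer loop
vertex 1.068 -1.496 0.198
vertex 1.387 -1.984 -0.235
vertex 2.546 -1.797 1.018
endloop
endfacet
facet normal -0.441 0.417 -0.795
outer loop
vertex 1.387 -1.984 -0.235
vertex 1.914 -1.203 -0.118
vertex 2.015 -2.015 -0.6
endloop
endfacet
facet normal 0.024 -0.992 0.126
outer loop
vertex 1.387 -1.984 -0.235
vertex 2.015 -2.015 -0.6
vertex 2.546 -1.797 1.018
endloop
endfacet
facet normal -0.442 0.417 -0.795
outer loop
vertex 2.015 -2.015 -0.6
vertex 1.914 -1.203 -0.118
vertex 2.584 -1.57 -0.683
endloop
endfacet
facet normal 0.605 -0.791 -0.092
outer loop
vertex 2.015 -2.015 -0.6
vertex 2.584 -1.57 -0.683
vertex 2.546 -1.797 1.018
endloop
endfacet
facet normal -0.442 0.416 -0.795
outer loop
vertex 2.584 -1.57 -0.683
vertex 1.914 -1.203 -0.118
vertex 2.76 -0.909 -0.435
endloop
endfacet
facet normal 0.967 -0.253 -0.012
outer loop
vertex 2.584 -1.57 -0.683
vertex 2.76 -0.909 -0.435
vertex 2.546 -1.797 1.018
endloop
endfacet
facet normal -0.442 0.416 -0.795
outer loop
vertex 2.76 -0.909 -0.435
vertex 1.914 -1.203 -0.118
vertex 2.441 -0.421 -0.002
endloop
endfacet
facet normal 0.898 0.304 0.318
outer loop
vertex 2.76 -0.909 -0.435
vertex 2.441 -0.421 -0.002
vertex 2.546 -1.797 1.018
endloop
endfacet

endsolid


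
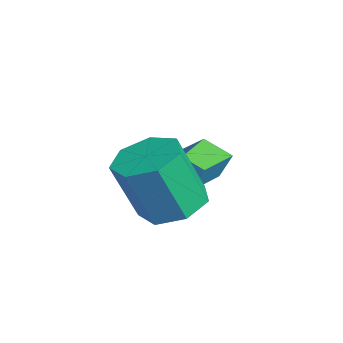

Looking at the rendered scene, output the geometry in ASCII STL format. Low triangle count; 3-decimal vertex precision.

solid 
facet normal -0.737 -0.582 0.344
outer loop
vertex -1.527 -1.807 -2.951
vertex -2.736 -0.498 -3.324
vertex -1.654 -2.182 -3.858
endloop
endfacet
facet normal 0.664 -0.719 0.204
outer loop
vertex -0.844 -1.542 -4.236
vertex -1.527 -1.807 -2.951
vertex -1.654 -2.182 -3.858
endloop
endfacet
facet normal -0.736 -0.582 0.345
outer loop
vertex -1.654 -2.182 -3.858
vertex -2.736 -0.498 -3.324
vertex -2.863 -0.874 -4.231
endloop
endfacet
facet normal -0.128 -0.379 -0.916
outer loop
vertex -2.863 -0.874 -4.231
vertex -0.844 -1.542 -4.236
vertex -1.654 -2.182 -3.858
endloop
endfacet
facet normal 0.128 0.379 0.916
outer loop
vertex -1.527 -1.807 -2.951
vertex -1.926 0.142 -3.702
vertex -2.736 -0.498 -3.324
endloop
endfacet
facet normal 0.664 -0.719 0.205
outer loop
vertex -0.717 -1.166 -3.329
vertex -1.527 -1.807 -2.951
vertex -0.844 -1.542 -4.236
endloop
endfacet
facet normal 0.128 0.379 0.916
outer loop
vertex -0.717 -1.166 -3.329
vertex -1.926 0.142 -3.702
vertex -1.527 -1.807 -2.951
endloop
endfacet
facet normal -0.664 0.719 -0.205
outer loop
vertex -2.736 -0.498 -3.324
vertex -1.926 0.142 -3.702
vertex -2.863 -0.874 -4.231
endloop
endfacet
facet normal -0.128 -0.379 -0.917
outer loop
vertex -2.053 -0.233 -4.609
vertex -0.844 -1.542 -4.236
vertex -2.863 -0.874 -4.231
endloop
endfacet
facet normal -0.664 0.719 -0.204
outer loop
vertex -2.863 -0.874 -4.231
vertex -1.926 0.142 -3.702
vertex -2.053 -0.233 -4.609
endloop
endfacet
facet normal 0.737 0.582 -0.344
outer loop
vertex -2.053 -0.233 -4.609
vertex -0.717 -1.166 -3.329
vertex -0.844 -1.542 -4.236
endloop
endfacet
facet normal 0.736 0.583 -0.344
outer loop
vertex -1.926 0.142 -3.702
vertex -0.717 -1.166 -3.329
vertex -2.053 -0.233 -4.609
endloop
endfacet
facet normal 0.071 0.359 -0.930
outer loop
vertex 1.934 -2.585 -3.375
vertex 0.847 -2.59 -3.46
vertex 1.497 -1.792 -3.102
endloop
endfacet
facet normal 0.884 0.410 0.225
outer loop
vertex 1.934 -2.585 -3.375
vertex 1.497 -1.792 -3.102
vertex 1.78 -3.364 -1.355
endloop
endfacet
facet normal 0.884 0.410 0.226
outer loop
vertex 1.78 -3.364 -1.355
vertex 1.497 -1.792 -3.102
vertex 1.343 -2.571 -1.083
endloop
endfacet
facet normal -0.071 -0.358 0.931
outer loop
vertex 1.78 -3.364 -1.355
vertex 1.343 -2.571 -1.083
vertex 0.693 -3.37 -1.44
endloop
endfacet
facet normal 0.071 0.360 -0.930
outer loop
vertex 1.497 -1.792 -3.102
vertex 0.847 -2.59 -3.46
vertex 0.57 -1.6 -3.098
endloop
endfacet
facet normal 0.190 0.911 0.366
outer loop
vertex 1.497 -1.792 -3.102
vertex 0.57 -1.6 -3.098
vertex 1.343 -2.571 -1.083
endloop
endfacet
facet normal 0.190 0.911 0.366
outer loop
vertex 1.343 -2.571 -1.083
vertex 0.57 -1.6 -3.098
vertex 0.417 -2.379 -1.079
endloop
endfacet
facet normal -0.070 -0.359 0.931
outer loop
vertex 1.343 -2.571 -1.083
vertex 0.417 -2.379 -1.079
vertex 0.693 -3.37 -1.44
endloop
endfacet
facet normal 0.071 0.360 -0.930
outer loop
vertex 0.57 -1.6 -3.098
vertex 0.847 -2.59 -3.46
vertex -0.148 -2.154 -3.367
endloop
endfacet
facet normal -0.647 0.726 0.231
outer loop
vertex 0.57 -1.6 -3.098
vertex -0.148 -2.154 -3.367
vertex 0.417 -2.379 -1.079
endloop
endfacet
facet normal -0.647 0.726 0.231
outer loop
vertex 0.417 -2.379 -1.079
vertex -0.148 -2.154 -3.367
vertex -0.301 -2.933 -1.348
endloop
endfacet
facet normal -0.072 -0.359 0.931
outer loop
vertex 0.417 -2.379 -1.079
vertex -0.301 -2.933 -1.348
vertex 0.693 -3.37 -1.44
endloop
endfacet
facet normal 0.070 0.359 -0.931
outer loop
vertex -0.148 -2.154 -3.367
vertex 0.847 -2.59 -3.46
vertex -0.117 -3.037 -3.705
endloop
endfacet
facet normal -0.997 -0.005 -0.078
outer loop
vertex -0.148 -2.154 -3.367
vertex -0.117 -3.037 -3.705
vertex -0.301 -2.933 -1.348
endloop
endfacet
facet normal -0.997 -0.004 -0.078
outer loop
vertex -0.301 -2.933 -1.348
vertex -0.117 -3.037 -3.705
vertex -0.271 -3.816 -1.686
endloop
endfacet
facet normal -0.072 -0.359 0.931
outer loop
vertex -0.301 -2.933 -1.348
vertex -0.271 -3.816 -1.686
vertex 0.693 -3.37 -1.44
endloop
endfacet
facet normal 0.070 0.359 -0.931
outer loop
vertex -0.117 -3.037 -3.705
vertex 0.847 -2.59 -3.46
vertex 0.64 -3.583 -3.859
endloop
endfacet
facet normal -0.596 -0.733 -0.328
outer loop
vertex -0.117 -3.037 -3.705
vertex 0.64 -3.583 -3.859
vertex -0.271 -3.816 -1.686
endloop
endfacet
facet normal -0.596 -0.733 -0.328
outer loop
vertex -0.271 -3.816 -1.686
vertex 0.64 -3.583 -3.859
vertex 0.486 -4.363 -1.839
endloop
endfacet
facet normal -0.071 -0.359 0.931
outer loop
vertex -0.271 -3.816 -1.686
vertex 0.486 -4.363 -1.839
vertex 0.693 -3.37 -1.44
endloop
endfacet
facet normal 0.071 0.359 -0.931
outer loop
vertex 0.64 -3.583 -3.859
vertex 0.847 -2.59 -3.46
vertex 1.552 -3.382 -3.712
endloop
endfacet
facet normal 0.254 -0.909 -0.332
outer loop
vertex 0.64 -3.583 -3.859
vertex 1.552 -3.382 -3.712
vertex 0.486 -4.363 -1.839
endloop
endfacet
facet normal 0.254 -0.909 -0.332
outer loop
vertex 0.486 -4.363 -1.839
vertex 1.552 -3.382 -3.712
vertex 1.398 -4.162 -1.692
endloop
endfacet
facet normal -0.071 -0.359 0.931
outer loop
vertex 0.486 -4.363 -1.839
vertex 1.398 -4.162 -1.692
vertex 0.693 -3.37 -1.44
endloop
endfacet
facet normal 0.071 0.359 -0.930
outer loop
vertex 1.552 -3.382 -3.712
vertex 0.847 -2.59 -3.46
vertex 1.934 -2.585 -3.375
endloop
endfacet
facet normal 0.912 -0.401 -0.085
outer loop
vertex 1.552 -3.382 -3.712
vertex 1.934 -2.585 -3.375
vertex 1.398 -4.162 -1.692
endloop
endfacet
facet normal 0.912 -0.401 -0.085
outer loop
vertex 1.398 -4.162 -1.692
vertex 1.934 -2.585 -3.375
vertex 1.78 -3.364 -1.355
endloop
endfacet
facet normal -0.071 -0.359 0.931
outer loop
vertex 1.398 -4.162 -1.692
vertex 1.78 -3.364 -1.355
vertex 0.693 -3.37 -1.44
endloop
endfacet

endsolid


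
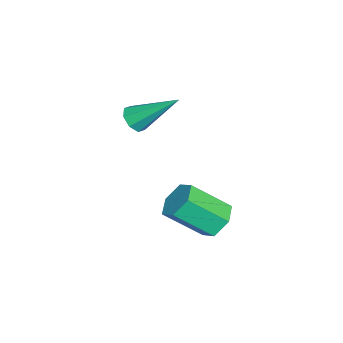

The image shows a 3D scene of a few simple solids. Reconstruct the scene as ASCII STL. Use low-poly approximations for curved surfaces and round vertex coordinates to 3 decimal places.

solid 
facet normal -0.155 0.752 -0.641
outer loop
vertex 3.804 3.609 -2.727
vertex 2.995 3.603 -2.539
vertex 3.519 4.08 -2.106
endloop
endfacet
facet normal 0.926 0.336 0.171
outer loop
vertex 3.804 3.609 -2.727
vertex 3.519 4.08 -2.106
vertex 4.093 2.202 -1.529
endloop
endfacet
facet normal 0.926 0.336 0.171
outer loop
vertex 4.093 2.202 -1.529
vertex 3.519 4.08 -2.106
vertex 3.808 2.673 -0.908
endloop
endfacet
facet normal 0.154 -0.752 0.641
outer loop
vertex 4.093 2.202 -1.529
vertex 3.808 2.673 -0.908
vertex 3.285 2.197 -1.341
endloop
endfacet
facet normal -0.155 0.752 -0.640
outer loop
vertex 3.519 4.08 -2.106
vertex 2.995 3.603 -2.539
vertex 2.711 4.074 -1.917
endloop
endfacet
facet normal 0.167 0.659 0.734
outer loop
vertex 3.519 4.08 -2.106
vertex 2.711 4.074 -1.917
vertex 3.808 2.673 -0.908
endloop
endfacet
facet normal 0.166 0.659 0.734
outer loop
vertex 3.808 2.673 -0.908
vertex 2.711 4.074 -1.917
vertex 3.0 2.667 -0.72
endloop
endfacet
facet normal 0.155 -0.752 0.640
outer loop
vertex 3.808 2.673 -0.908
vertex 3.0 2.667 -0.72
vertex 3.285 2.197 -1.341
endloop
endfacet
facet normal -0.154 0.753 -0.640
outer loop
vertex 2.711 4.074 -1.917
vertex 2.995 3.603 -2.539
vertex 2.187 3.598 -2.351
endloop
endfacet
facet normal -0.760 0.323 0.563
outer loop
vertex 2.711 4.074 -1.917
vertex 2.187 3.598 -2.351
vertex 3.0 2.667 -0.72
endloop
endfacet
facet normal -0.760 0.324 0.564
outer loop
vertex 3.0 2.667 -0.72
vertex 2.187 3.598 -2.351
vertex 2.476 2.191 -1.153
endloop
endfacet
facet normal 0.154 -0.752 0.640
outer loop
vertex 3.0 2.667 -0.72
vertex 2.476 2.191 -1.153
vertex 3.285 2.197 -1.341
endloop
endfacet
facet normal -0.154 0.752 -0.641
outer loop
vertex 2.187 3.598 -2.351
vertex 2.995 3.603 -2.539
vertex 2.472 3.127 -2.972
endloop
endfacet
facet normal -0.926 -0.336 -0.171
outer loop
vertex 2.187 3.598 -2.351
vertex 2.472 3.127 -2.972
vertex 2.476 2.191 -1.153
endloop
endfacet
facet normal -0.926 -0.336 -0.171
outer loop
vertex 2.476 2.191 -1.153
vertex 2.472 3.127 -2.972
vertex 2.761 1.72 -1.774
endloop
endfacet
facet normal 0.155 -0.752 0.641
outer loop
vertex 2.476 2.191 -1.153
vertex 2.761 1.72 -1.774
vertex 3.285 2.197 -1.341
endloop
endfacet
facet normal -0.155 0.752 -0.640
outer loop
vertex 2.472 3.127 -2.972
vertex 2.995 3.603 -2.539
vertex 3.28 3.133 -3.16
endloop
endfacet
facet normal -0.166 -0.659 -0.734
outer loop
vertex 2.472 3.127 -2.972
vertex 3.28 3.133 -3.16
vertex 2.761 1.72 -1.774
endloop
endfacet
facet normal -0.167 -0.659 -0.734
outer loop
vertex 2.761 1.72 -1.774
vertex 3.28 3.133 -3.16
vertex 3.569 1.726 -1.963
endloop
endfacet
facet normal 0.155 -0.752 0.640
outer loop
vertex 2.761 1.72 -1.774
vertex 3.569 1.726 -1.963
vertex 3.285 2.197 -1.341
endloop
endfacet
facet normal -0.154 0.752 -0.640
outer loop
vertex 3.28 3.133 -3.16
vertex 2.995 3.603 -2.539
vertex 3.804 3.609 -2.727
endloop
endfacet
facet normal 0.760 -0.324 -0.564
outer loop
vertex 3.28 3.133 -3.16
vertex 3.804 3.609 -2.727
vertex 3.569 1.726 -1.963
endloop
endfacet
facet normal 0.760 -0.323 -0.563
outer loop
vertex 3.569 1.726 -1.963
vertex 3.804 3.609 -2.727
vertex 4.093 2.202 -1.529
endloop
endfacet
facet normal 0.154 -0.753 0.640
outer loop
vertex 3.569 1.726 -1.963
vertex 4.093 2.202 -1.529
vertex 3.285 2.197 -1.341
endloop
endfacet
facet normal -0.067 -0.778 -0.625
outer loop
vertex 1.846 0.077 1.792
vertex 1.461 0.401 1.43
vertex 2.076 0.325 1.459
endloop
endfacet
facet normal 0.859 -0.130 0.496
outer loop
vertex 1.846 0.077 1.792
vertex 2.076 0.325 1.459
vertex 1.599 2.019 2.73
endloop
endfacet
facet normal -0.067 -0.777 -0.626
outer loop
vertex 2.076 0.325 1.459
vertex 1.461 0.401 1.43
vertex 1.945 0.618 1.109
endloop
endfacet
facet normal 0.942 0.325 -0.080
outer loop
vertex 2.076 0.325 1.459
vertex 1.945 0.618 1.109
vertex 1.599 2.019 2.73
endloop
endfacet
facet normal -0.066 -0.778 -0.625
outer loop
vertex 1.945 0.618 1.109
vertex 1.461 0.401 1.43
vertex 1.531 0.783 0.947
endloop
endfacet
facet normal 0.483 0.711 -0.511
outer loop
vertex 1.945 0.618 1.109
vertex 1.531 0.783 0.947
vertex 1.599 2.019 2.73
endloop
endfacet
facet normal -0.067 -0.778 -0.625
outer loop
vertex 1.531 0.783 0.947
vertex 1.461 0.401 1.43
vertex 1.076 0.725 1.068
endloop
endfacet
facet normal -0.247 0.801 -0.546
outer loop
vertex 1.531 0.783 0.947
vertex 1.076 0.725 1.068
vertex 1.599 2.019 2.73
endloop
endfacet
facet normal -0.067 -0.778 -0.625
outer loop
vertex 1.076 0.725 1.068
vertex 1.461 0.401 1.43
vertex 0.846 0.477 1.401
endloop
endfacet
facet normal -0.823 0.543 -0.164
outer loop
vertex 1.076 0.725 1.068
vertex 0.846 0.477 1.401
vertex 1.599 2.019 2.73
endloop
endfacet
facet normal -0.067 -0.777 -0.626
outer loop
vertex 0.846 0.477 1.401
vertex 1.461 0.401 1.43
vertex 0.977 0.184 1.751
endloop
endfacet
facet normal -0.907 0.087 0.412
outer loop
vertex 0.846 0.477 1.401
vertex 0.977 0.184 1.751
vertex 1.599 2.019 2.73
endloop
endfacet
facet normal -0.066 -0.778 -0.625
outer loop
vertex 0.977 0.184 1.751
vertex 1.461 0.401 1.43
vertex 1.391 0.019 1.913
endloop
endfacet
facet normal -0.448 -0.298 0.843
outer loop
vertex 0.977 0.184 1.751
vertex 1.391 0.019 1.913
vertex 1.599 2.019 2.73
endloop
endfacet
facet normal -0.067 -0.778 -0.625
outer loop
vertex 1.391 0.019 1.913
vertex 1.461 0.401 1.43
vertex 1.846 0.077 1.792
endloop
endfacet
facet normal 0.283 -0.388 0.877
outer loop
vertex 1.391 0.019 1.913
vertex 1.846 0.077 1.792
vertex 1.599 2.019 2.73
endloop
endfacet

endsolid


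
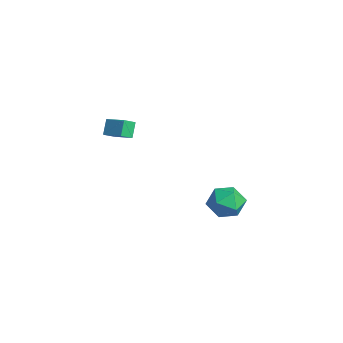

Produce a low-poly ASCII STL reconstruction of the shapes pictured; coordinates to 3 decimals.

solid 
facet normal 0.096 0.878 -0.469
outer loop
vertex -0.967 4.321 -4.318
vertex -2.06 4.665 -3.899
vertex -1.055 4.902 -3.249
endloop
endfacet
facet normal 0.734 0.620 -0.277
outer loop
vertex -0.967 4.321 -4.318
vertex -1.055 4.902 -3.249
vertex -0.298 3.953 -3.367
endloop
endfacet
facet normal 0.814 -0.020 -0.580
outer loop
vertex -0.967 4.321 -4.318
vertex -0.298 3.953 -3.367
vertex -0.834 3.13 -4.09
endloop
endfacet
facet normal 0.226 -0.159 -0.961
outer loop
vertex -0.967 4.321 -4.318
vertex -0.834 3.13 -4.09
vertex -1.923 3.571 -4.419
endloop
endfacet
facet normal -0.217 0.397 -0.892
outer loop
vertex -0.967 4.321 -4.318
vertex -1.923 3.571 -4.419
vertex -2.06 4.665 -3.899
endloop
endfacet
facet normal 0.730 0.529 0.432
outer loop
vertex -0.298 3.953 -3.367
vertex -1.055 4.902 -3.249
vertex -0.977 4.069 -2.361
endloop
endfacet
facet normal -0.301 0.946 0.120
outer loop
vertex -1.055 4.902 -3.249
vertex -2.06 4.665 -3.899
vertex -2.066 4.51 -2.69
endloop
endfacet
facet normal -0.808 0.167 -0.565
outer loop
vertex -2.06 4.665 -3.899
vertex -1.923 3.571 -4.419
vertex -2.602 3.687 -3.413
endloop
endfacet
facet normal -0.091 -0.730 -0.677
outer loop
vertex -1.923 3.571 -4.419
vertex -0.834 3.13 -4.09
vertex -1.845 2.738 -3.531
endloop
endfacet
facet normal 0.860 -0.507 -0.061
outer loop
vertex -0.834 3.13 -4.09
vertex -0.298 3.953 -3.367
vertex -0.84 2.975 -2.881
endloop
endfacet
facet normal -0.226 0.159 0.961
outer loop
vertex -1.933 3.319 -2.462
vertex -0.977 4.069 -2.361
vertex -2.066 4.51 -2.69
endloop
endfacet
facet normal -0.814 0.020 0.580
outer loop
vertex -1.933 3.319 -2.462
vertex -2.066 4.51 -2.69
vertex -2.602 3.687 -3.413
endloop
endfacet
facet normal -0.734 -0.620 0.277
outer loop
vertex -1.933 3.319 -2.462
vertex -2.602 3.687 -3.413
vertex -1.845 2.738 -3.531
endloop
endfacet
facet normal -0.096 -0.878 0.469
outer loop
vertex -1.933 3.319 -2.462
vertex -1.845 2.738 -3.531
vertex -0.84 2.975 -2.881
endloop
endfacet
facet normal 0.217 -0.397 0.892
outer loop
vertex -1.933 3.319 -2.462
vertex -0.84 2.975 -2.881
vertex -0.977 4.069 -2.361
endloop
endfacet
facet normal 0.091 0.730 0.677
outer loop
vertex -2.066 4.51 -2.69
vertex -0.977 4.069 -2.361
vertex -1.055 4.902 -3.249
endloop
endfacet
facet normal -0.860 0.507 0.061
outer loop
vertex -2.602 3.687 -3.413
vertex -2.066 4.51 -2.69
vertex -2.06 4.665 -3.899
endloop
endfacet
facet normal -0.730 -0.529 -0.432
outer loop
vertex -1.845 2.738 -3.531
vertex -2.602 3.687 -3.413
vertex -1.923 3.571 -4.419
endloop
endfacet
facet normal 0.301 -0.946 -0.120
outer loop
vertex -0.84 2.975 -2.881
vertex -1.845 2.738 -3.531
vertex -0.834 3.13 -4.09
endloop
endfacet
facet normal 0.808 -0.167 0.565
outer loop
vertex -0.977 4.069 -2.361
vertex -0.84 2.975 -2.881
vertex -0.298 3.953 -3.367
endloop
endfacet
facet normal -0.470 0.345 0.812
outer loop
vertex -1.021 -2.292 4.752
vertex -1.239 -1.579 4.323
vertex -2.179 -2.896 4.338
endloop
endfacet
facet normal 0.254 -0.829 0.498
outer loop
vertex -1.681 -3.261 3.477
vertex -1.021 -2.292 4.752
vertex -2.179 -2.896 4.338
endloop
endfacet
facet normal -0.470 0.344 0.813
outer loop
vertex -2.179 -2.896 4.338
vertex -1.239 -1.579 4.323
vertex -2.397 -2.183 3.91
endloop
endfacet
facet normal -0.845 -0.440 -0.302
outer loop
vertex -2.397 -2.183 3.91
vertex -1.681 -3.261 3.477
vertex -2.179 -2.896 4.338
endloop
endfacet
facet normal 0.845 0.440 0.302
outer loop
vertex -1.021 -2.292 4.752
vertex -0.741 -1.944 3.462
vertex -1.239 -1.579 4.323
endloop
endfacet
facet normal 0.255 -0.829 0.498
outer loop
vertex -0.523 -2.657 3.89
vertex -1.021 -2.292 4.752
vertex -1.681 -3.261 3.477
endloop
endfacet
facet normal 0.846 0.440 0.302
outer loop
vertex -0.523 -2.657 3.89
vertex -0.741 -1.944 3.462
vertex -1.021 -2.292 4.752
endloop
endfacet
facet normal -0.254 0.829 -0.498
outer loop
vertex -1.239 -1.579 4.323
vertex -0.741 -1.944 3.462
vertex -2.397 -2.183 3.91
endloop
endfacet
facet normal -0.846 -0.440 -0.302
outer loop
vertex -1.899 -2.548 3.048
vertex -1.681 -3.261 3.477
vertex -2.397 -2.183 3.91
endloop
endfacet
facet normal -0.254 0.829 -0.498
outer loop
vertex -2.397 -2.183 3.91
vertex -0.741 -1.944 3.462
vertex -1.899 -2.548 3.048
endloop
endfacet
facet normal 0.470 -0.345 -0.812
outer loop
vertex -1.899 -2.548 3.048
vertex -0.523 -2.657 3.89
vertex -1.681 -3.261 3.477
endloop
endfacet
facet normal 0.470 -0.344 -0.813
outer loop
vertex -0.741 -1.944 3.462
vertex -0.523 -2.657 3.89
vertex -1.899 -2.548 3.048
endloop
endfacet

endsolid
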